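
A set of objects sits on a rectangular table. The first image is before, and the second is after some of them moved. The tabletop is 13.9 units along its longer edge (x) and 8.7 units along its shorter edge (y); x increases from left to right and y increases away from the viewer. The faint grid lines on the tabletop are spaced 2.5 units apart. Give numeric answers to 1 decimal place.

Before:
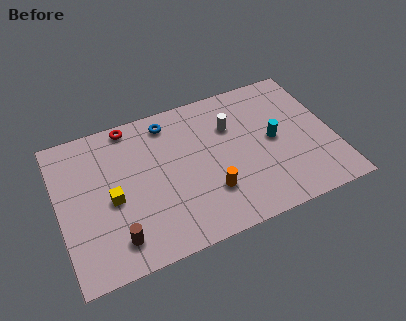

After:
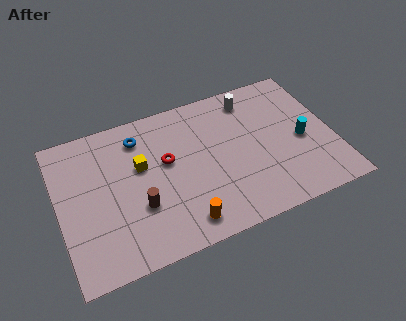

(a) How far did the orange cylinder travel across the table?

1.9

The orange cylinder was near (7.4, 2.5) before and (5.9, 1.3) after, so it travelled √(1.5² + 1.2²) ≈ 1.9 units.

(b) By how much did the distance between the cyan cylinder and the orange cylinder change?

+2.9

The distance was about 4.0 in the first image and 6.9 in the second, so they moved 2.9 units further apart.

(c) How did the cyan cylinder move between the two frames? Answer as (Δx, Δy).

(1.4, -0.5)

The cyan cylinder was at about (10.9, 4.4) and moved to about (12.3, 3.9).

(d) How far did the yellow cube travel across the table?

2.1

The yellow cube moved from about (2.6, 3.9) to (4.2, 5.3), a distance of √(1.6² + 1.4²) ≈ 2.1.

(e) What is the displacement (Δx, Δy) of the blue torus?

(-1.5, -0.4)

From the two frames, the blue torus sits at roughly (5.8, 7.4) before and (4.3, 7.0) after.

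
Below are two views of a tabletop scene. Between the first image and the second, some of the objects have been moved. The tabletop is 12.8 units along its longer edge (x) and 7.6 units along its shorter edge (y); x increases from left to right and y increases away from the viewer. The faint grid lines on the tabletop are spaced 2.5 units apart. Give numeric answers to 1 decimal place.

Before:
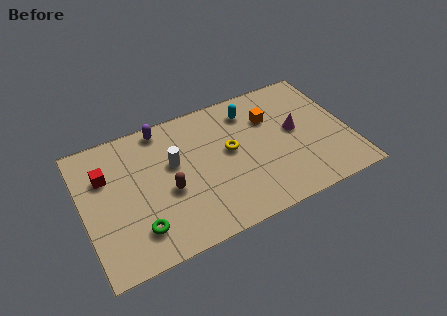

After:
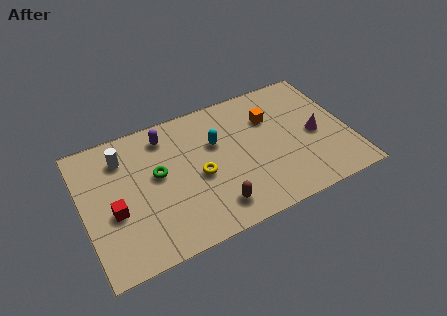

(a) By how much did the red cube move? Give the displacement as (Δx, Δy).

(0.2, -2.1)

From the two frames, the red cube sits at roughly (1.2, 5.2) before and (1.4, 3.1) after.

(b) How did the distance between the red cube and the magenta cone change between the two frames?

+0.6

The distance was about 9.2 in the first image and 9.8 in the second, so they moved 0.6 units further apart.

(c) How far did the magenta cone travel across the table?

1.1

The magenta cone moved from about (10.3, 4.1) to (11.2, 3.5), a distance of √(0.9² + 0.6²) ≈ 1.1.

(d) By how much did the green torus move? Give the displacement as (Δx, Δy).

(1.2, 2.6)

From the two frames, the green torus sits at roughly (2.4, 1.7) before and (3.6, 4.3) after.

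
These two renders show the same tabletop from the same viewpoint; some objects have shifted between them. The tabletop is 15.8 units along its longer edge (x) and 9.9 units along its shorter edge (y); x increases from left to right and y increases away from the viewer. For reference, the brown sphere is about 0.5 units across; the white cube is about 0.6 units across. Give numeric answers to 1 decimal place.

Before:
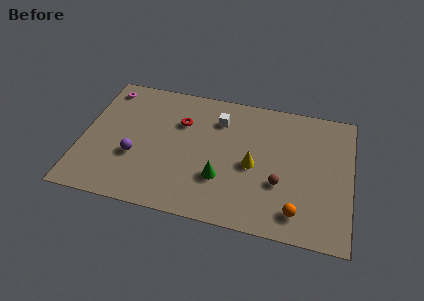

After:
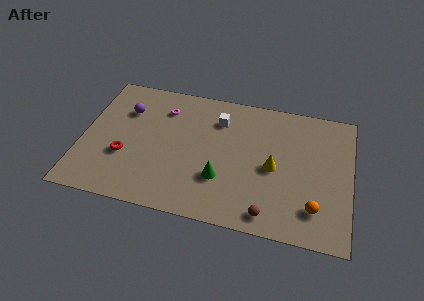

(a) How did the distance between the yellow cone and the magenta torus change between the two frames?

-2.5

The distance was about 9.8 in the first image and 7.3 in the second, so they moved 2.5 units closer together.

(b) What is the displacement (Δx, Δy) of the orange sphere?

(1.0, 0.5)

From the two frames, the orange sphere sits at roughly (12.8, 1.7) before and (13.8, 2.2) after.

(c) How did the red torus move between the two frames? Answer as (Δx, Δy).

(-3.1, -3.3)

From the two frames, the red torus sits at roughly (5.7, 6.8) before and (2.6, 3.5) after.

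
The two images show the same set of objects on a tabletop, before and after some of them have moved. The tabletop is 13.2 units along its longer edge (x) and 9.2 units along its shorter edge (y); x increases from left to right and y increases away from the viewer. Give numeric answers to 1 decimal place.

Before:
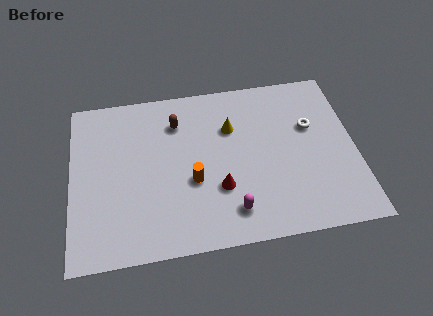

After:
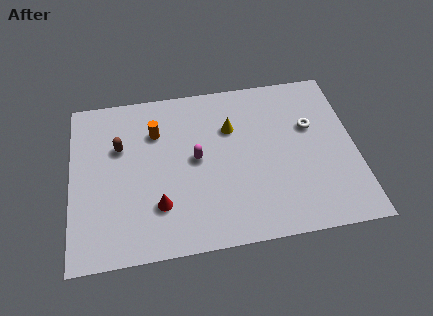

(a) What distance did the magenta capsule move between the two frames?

3.4

The magenta capsule was near (7.3, 1.7) before and (5.8, 4.8) after, so it travelled √(1.5² + 3.1²) ≈ 3.4 units.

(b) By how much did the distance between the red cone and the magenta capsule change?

+1.5

Before: roughly 1.4 units apart; after: 2.9. That's 1.5 units further apart.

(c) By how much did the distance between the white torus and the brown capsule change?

+2.6

The distance was about 6.3 in the first image and 8.9 in the second, so they moved 2.6 units further apart.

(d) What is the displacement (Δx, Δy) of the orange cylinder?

(-1.6, 3.0)

The orange cylinder started near (5.6, 3.6) and ended near (4.0, 6.6).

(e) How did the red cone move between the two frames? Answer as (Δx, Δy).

(-2.8, -0.5)

The red cone started near (6.8, 3.0) and ended near (4.0, 2.5).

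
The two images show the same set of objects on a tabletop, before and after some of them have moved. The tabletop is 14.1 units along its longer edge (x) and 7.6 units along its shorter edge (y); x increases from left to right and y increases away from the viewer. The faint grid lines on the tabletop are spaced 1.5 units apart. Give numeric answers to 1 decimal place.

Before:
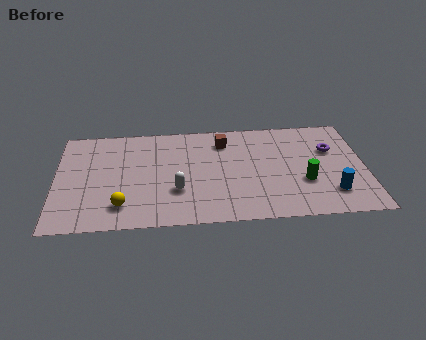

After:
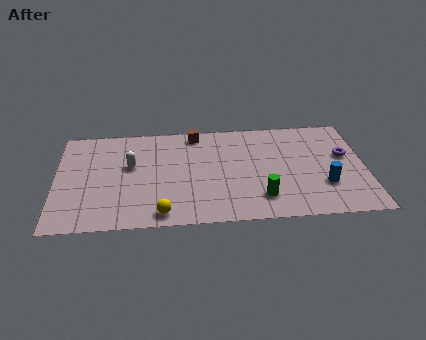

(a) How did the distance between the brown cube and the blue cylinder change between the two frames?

+0.8

They were about 6.4 units apart before and 7.2 after — 0.8 units further apart.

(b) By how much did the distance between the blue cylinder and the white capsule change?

+2.0

Before: roughly 7.0 units apart; after: 9.0. That's 2.0 units further apart.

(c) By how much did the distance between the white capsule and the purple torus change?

+2.3

Before: roughly 7.5 units apart; after: 9.8. That's 2.3 units further apart.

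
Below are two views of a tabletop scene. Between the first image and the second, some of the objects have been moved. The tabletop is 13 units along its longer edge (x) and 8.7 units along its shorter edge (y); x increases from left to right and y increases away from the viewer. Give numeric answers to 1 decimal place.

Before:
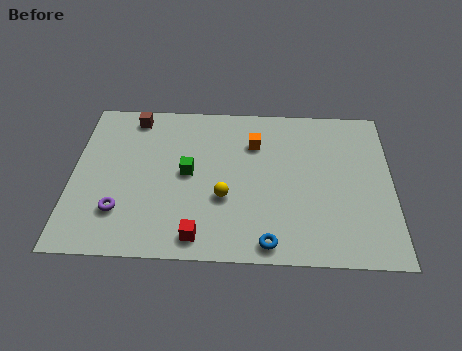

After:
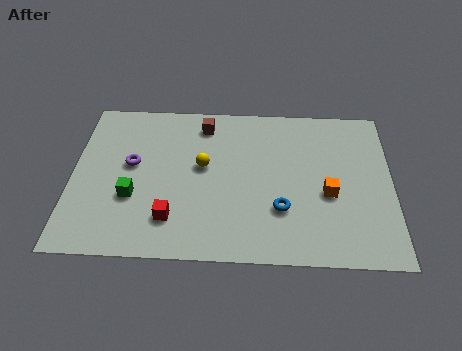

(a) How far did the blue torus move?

1.9

The blue torus moved from about (8.0, 0.9) to (8.5, 2.7), a distance of √(0.5² + 1.8²) ≈ 1.9.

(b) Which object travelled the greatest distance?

the orange cube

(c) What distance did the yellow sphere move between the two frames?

1.9

From (6.2, 3.2) to (5.3, 4.9), the yellow sphere covered √(0.9² + 1.7²) ≈ 1.9 units.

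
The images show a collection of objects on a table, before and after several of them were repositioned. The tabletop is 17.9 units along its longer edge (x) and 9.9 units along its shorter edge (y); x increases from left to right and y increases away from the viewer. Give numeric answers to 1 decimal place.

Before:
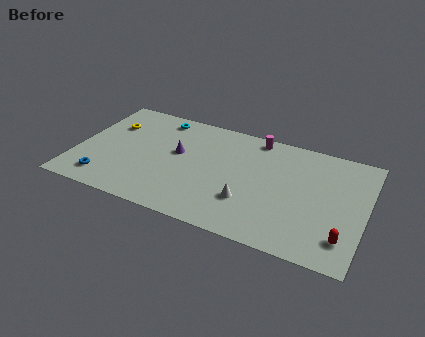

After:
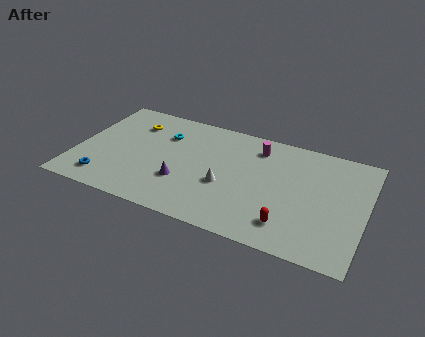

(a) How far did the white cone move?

1.7

The white cone was near (10.9, 3.0) before and (9.4, 3.9) after, so it travelled √(1.5² + 0.9²) ≈ 1.7 units.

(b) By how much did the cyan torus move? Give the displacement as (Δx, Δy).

(0.5, -1.5)

The cyan torus was at about (4.7, 8.6) and moved to about (5.2, 7.1).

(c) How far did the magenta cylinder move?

0.9

The magenta cylinder moved from about (10.8, 8.9) to (11.0, 8.0), a distance of √(0.2² + 0.9²) ≈ 0.9.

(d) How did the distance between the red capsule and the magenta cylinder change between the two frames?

-2.6

They were about 9.1 units apart before and 6.5 after — 2.6 units closer together.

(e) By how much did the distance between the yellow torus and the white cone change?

-2.7

The distance was about 9.9 in the first image and 7.2 in the second, so they moved 2.7 units closer together.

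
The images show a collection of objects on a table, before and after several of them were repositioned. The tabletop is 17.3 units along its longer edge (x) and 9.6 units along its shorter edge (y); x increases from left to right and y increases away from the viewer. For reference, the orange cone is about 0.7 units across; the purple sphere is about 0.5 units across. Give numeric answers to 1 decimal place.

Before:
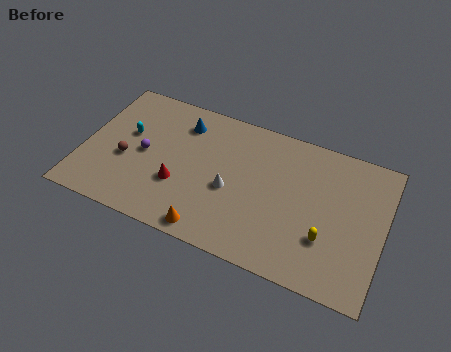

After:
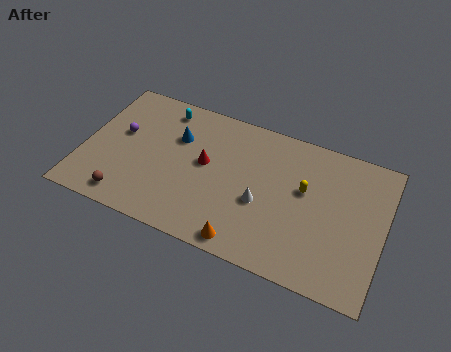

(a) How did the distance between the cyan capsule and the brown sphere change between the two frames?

+5.2

The distance was about 1.8 in the first image and 7.0 in the second, so they moved 5.2 units further apart.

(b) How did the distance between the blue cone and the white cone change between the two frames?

+1.1

They were about 4.7 units apart before and 5.8 after — 1.1 units further apart.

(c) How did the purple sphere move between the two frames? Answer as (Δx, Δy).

(-1.5, 0.9)

The purple sphere started near (3.5, 4.7) and ended near (2.0, 5.6).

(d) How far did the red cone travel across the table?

2.4

The red cone was near (5.7, 3.3) before and (7.0, 5.3) after, so it travelled √(1.3² + 2.0²) ≈ 2.4 units.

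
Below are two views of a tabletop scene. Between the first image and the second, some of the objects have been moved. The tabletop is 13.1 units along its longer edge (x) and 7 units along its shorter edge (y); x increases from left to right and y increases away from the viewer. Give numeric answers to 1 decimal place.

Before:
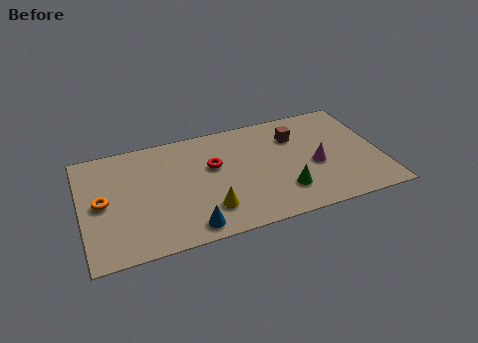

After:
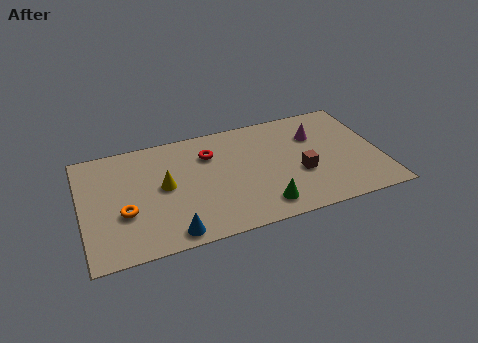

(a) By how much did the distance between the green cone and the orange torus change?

-1.9

They were about 8.0 units apart before and 6.1 after — 1.9 units closer together.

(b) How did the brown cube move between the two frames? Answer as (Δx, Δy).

(0.0, -2.4)

From the two frames, the brown cube sits at roughly (9.5, 5.1) before and (9.5, 2.7) after.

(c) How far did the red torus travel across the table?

0.8

The red torus moved from about (5.8, 4.3) to (5.7, 5.1), a distance of √(0.1² + 0.8²) ≈ 0.8.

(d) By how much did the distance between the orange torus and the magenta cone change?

-0.4

The distance was about 9.3 in the first image and 8.9 in the second, so they moved 0.4 units closer together.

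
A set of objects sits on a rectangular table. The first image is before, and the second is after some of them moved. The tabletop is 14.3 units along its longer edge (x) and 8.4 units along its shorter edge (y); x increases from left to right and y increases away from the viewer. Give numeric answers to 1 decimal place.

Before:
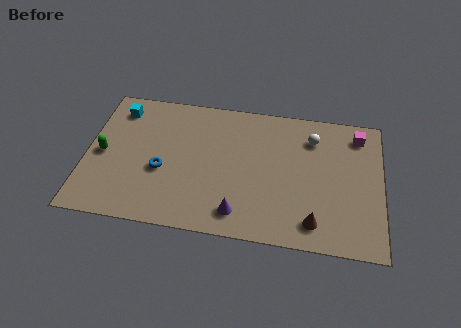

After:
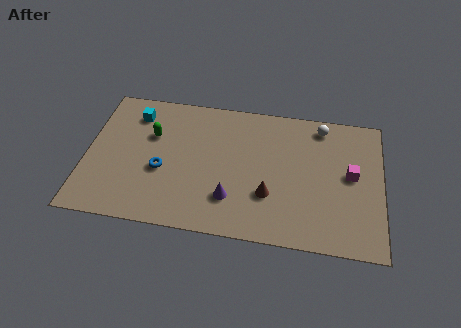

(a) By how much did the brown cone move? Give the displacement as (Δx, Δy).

(-2.2, 1.3)

The brown cone was at about (11.1, 1.4) and moved to about (8.9, 2.7).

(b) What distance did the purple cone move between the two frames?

0.9

The purple cone moved from about (7.5, 1.4) to (7.1, 2.2), a distance of √(0.4² + 0.8²) ≈ 0.9.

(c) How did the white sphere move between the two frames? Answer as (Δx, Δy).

(0.4, 0.8)

The white sphere was at about (10.9, 6.5) and moved to about (11.3, 7.3).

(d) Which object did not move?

the blue torus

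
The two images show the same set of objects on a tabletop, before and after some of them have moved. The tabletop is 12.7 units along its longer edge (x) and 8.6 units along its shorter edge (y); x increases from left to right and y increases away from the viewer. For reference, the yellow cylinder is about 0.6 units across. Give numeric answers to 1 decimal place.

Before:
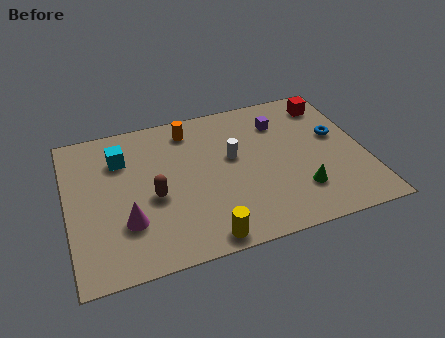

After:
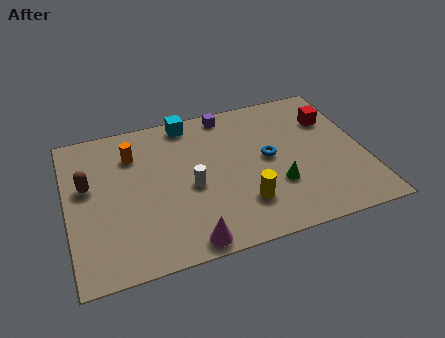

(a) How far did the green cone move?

1.1

From (9.7, 2.2) to (8.8, 2.8), the green cone covered √(0.9² + 0.6²) ≈ 1.1 units.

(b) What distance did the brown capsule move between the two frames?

3.0

From (3.6, 3.7) to (0.9, 5.1), the brown capsule covered √(2.7² + 1.4²) ≈ 3.0 units.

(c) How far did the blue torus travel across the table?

3.0

The blue torus moved from about (11.6, 5.0) to (8.6, 4.5), a distance of √(3.0² + 0.5²) ≈ 3.0.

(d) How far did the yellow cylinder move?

2.3

The yellow cylinder was near (5.5, 0.8) before and (7.3, 2.2) after, so it travelled √(1.8² + 1.4²) ≈ 2.3 units.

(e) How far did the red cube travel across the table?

1.0

The red cube was near (11.5, 7.1) before and (11.5, 6.1) after, so it travelled √(0.0² + 1.0²) ≈ 1.0 units.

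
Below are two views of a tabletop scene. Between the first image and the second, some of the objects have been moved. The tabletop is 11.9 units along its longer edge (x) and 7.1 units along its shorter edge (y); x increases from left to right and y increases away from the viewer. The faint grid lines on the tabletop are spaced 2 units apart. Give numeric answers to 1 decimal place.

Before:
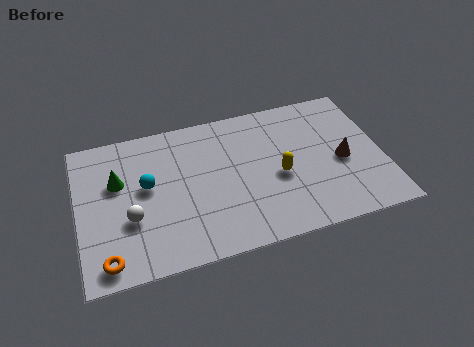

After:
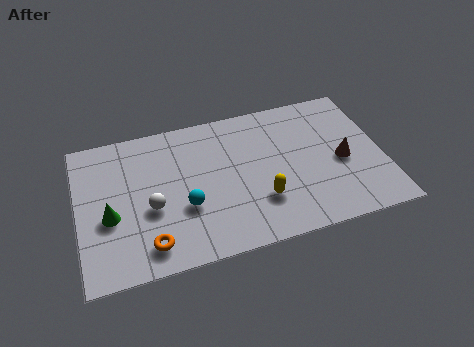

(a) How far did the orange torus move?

1.6

The orange torus moved from about (1.0, 0.9) to (2.6, 1.2), a distance of √(1.6² + 0.3²) ≈ 1.6.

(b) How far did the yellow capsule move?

1.3

The yellow capsule moved from about (7.8, 3.1) to (7.0, 2.1), a distance of √(0.8² + 1.0²) ≈ 1.3.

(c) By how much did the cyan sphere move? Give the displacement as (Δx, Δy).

(1.4, -1.4)

From the two frames, the cyan sphere sits at roughly (2.7, 4.0) before and (4.1, 2.6) after.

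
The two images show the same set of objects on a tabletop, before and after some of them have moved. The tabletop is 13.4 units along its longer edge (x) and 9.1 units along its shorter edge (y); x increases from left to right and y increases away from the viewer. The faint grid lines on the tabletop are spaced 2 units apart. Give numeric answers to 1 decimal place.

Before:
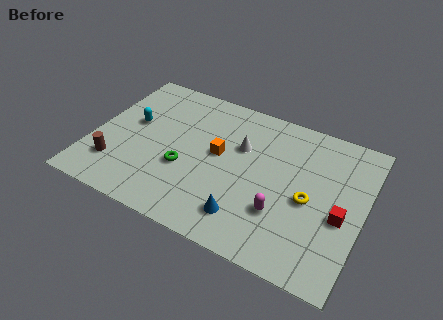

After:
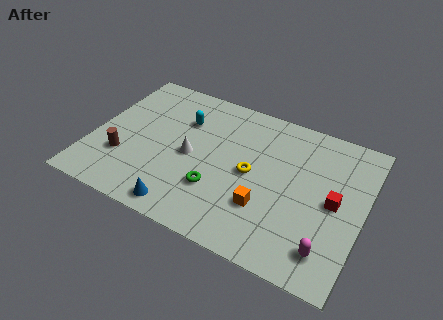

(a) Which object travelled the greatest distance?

the orange cube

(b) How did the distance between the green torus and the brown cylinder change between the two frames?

+1.2

They were about 3.5 units apart before and 4.7 after — 1.2 units further apart.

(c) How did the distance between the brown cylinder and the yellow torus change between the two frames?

-3.2

Before: roughly 9.6 units apart; after: 6.4. That's 3.2 units closer together.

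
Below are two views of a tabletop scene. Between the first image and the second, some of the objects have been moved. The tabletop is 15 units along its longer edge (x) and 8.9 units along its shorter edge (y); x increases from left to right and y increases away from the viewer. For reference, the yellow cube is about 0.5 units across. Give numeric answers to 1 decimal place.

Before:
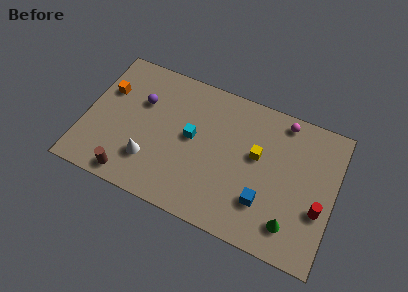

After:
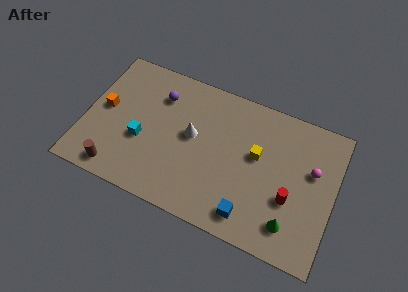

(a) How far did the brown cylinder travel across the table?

0.8

The brown cylinder was near (3.1, 1.0) before and (2.3, 1.1) after, so it travelled √(0.8² + 0.1²) ≈ 0.8 units.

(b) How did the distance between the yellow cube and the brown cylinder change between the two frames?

+0.7

They were about 8.3 units apart before and 9.0 after — 0.7 units further apart.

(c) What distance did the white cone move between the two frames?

3.4

The white cone was near (4.1, 2.4) before and (6.4, 4.9) after, so it travelled √(2.3² + 2.5²) ≈ 3.4 units.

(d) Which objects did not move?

the green cone and the yellow cube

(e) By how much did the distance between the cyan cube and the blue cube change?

+2.0

They were about 5.1 units apart before and 7.1 after — 2.0 units further apart.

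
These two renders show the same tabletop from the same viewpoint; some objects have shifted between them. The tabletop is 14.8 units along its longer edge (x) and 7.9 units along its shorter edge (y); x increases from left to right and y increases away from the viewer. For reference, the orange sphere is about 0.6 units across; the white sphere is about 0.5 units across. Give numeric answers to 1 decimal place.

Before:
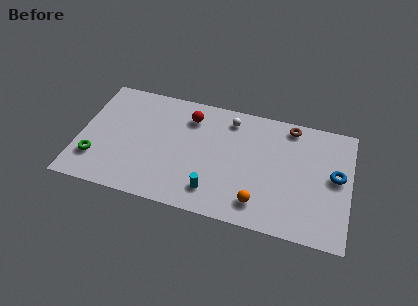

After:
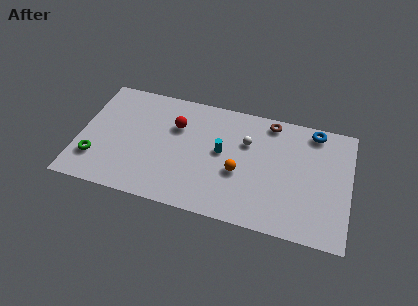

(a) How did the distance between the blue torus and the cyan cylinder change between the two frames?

-1.4

They were about 7.0 units apart before and 5.6 after — 1.4 units closer together.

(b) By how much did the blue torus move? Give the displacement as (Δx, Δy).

(-1.3, 2.7)

The blue torus was at about (14.0, 4.3) and moved to about (12.7, 7.0).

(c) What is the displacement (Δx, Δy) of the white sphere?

(1.0, -1.3)

From the two frames, the white sphere sits at roughly (8.1, 6.6) before and (9.1, 5.3) after.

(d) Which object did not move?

the green torus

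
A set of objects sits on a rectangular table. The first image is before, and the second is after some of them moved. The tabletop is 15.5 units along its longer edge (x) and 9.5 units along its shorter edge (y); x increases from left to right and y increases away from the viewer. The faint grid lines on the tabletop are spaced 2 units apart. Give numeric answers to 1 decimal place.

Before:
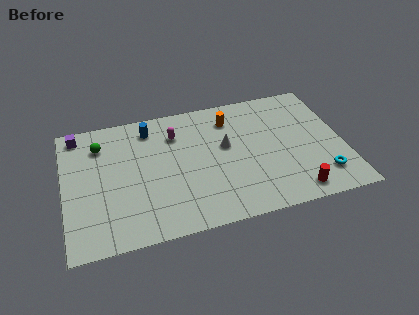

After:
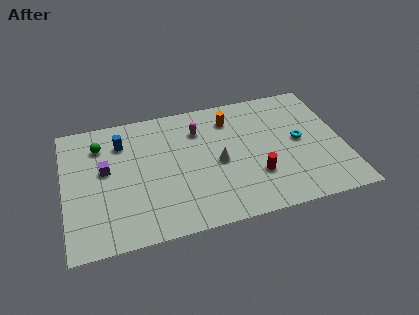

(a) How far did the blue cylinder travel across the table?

1.7

The blue cylinder was near (4.9, 7.9) before and (3.3, 7.2) after, so it travelled √(1.6² + 0.7²) ≈ 1.7 units.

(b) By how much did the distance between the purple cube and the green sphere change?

+0.3

Before: roughly 1.6 units apart; after: 1.9. That's 0.3 units further apart.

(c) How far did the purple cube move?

3.3

The purple cube was near (0.9, 8.4) before and (2.3, 5.4) after, so it travelled √(1.4² + 3.0²) ≈ 3.3 units.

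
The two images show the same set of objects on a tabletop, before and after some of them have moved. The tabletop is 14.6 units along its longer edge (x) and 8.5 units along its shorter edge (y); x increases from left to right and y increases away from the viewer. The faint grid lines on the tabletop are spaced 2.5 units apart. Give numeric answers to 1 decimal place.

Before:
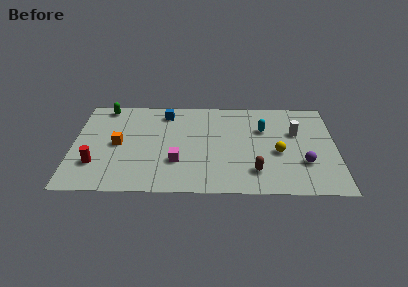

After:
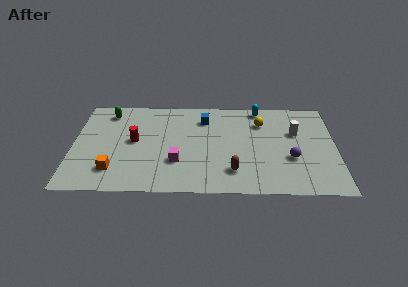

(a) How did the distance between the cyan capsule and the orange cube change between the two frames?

+1.7

The distance was about 8.2 in the first image and 9.9 in the second, so they moved 1.7 units further apart.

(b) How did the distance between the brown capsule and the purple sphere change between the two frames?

+0.6

The distance was about 2.8 in the first image and 3.4 in the second, so they moved 0.6 units further apart.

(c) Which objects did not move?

the magenta cube and the white cylinder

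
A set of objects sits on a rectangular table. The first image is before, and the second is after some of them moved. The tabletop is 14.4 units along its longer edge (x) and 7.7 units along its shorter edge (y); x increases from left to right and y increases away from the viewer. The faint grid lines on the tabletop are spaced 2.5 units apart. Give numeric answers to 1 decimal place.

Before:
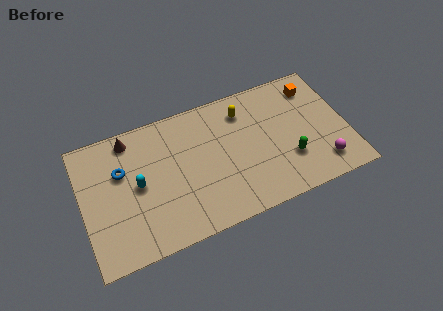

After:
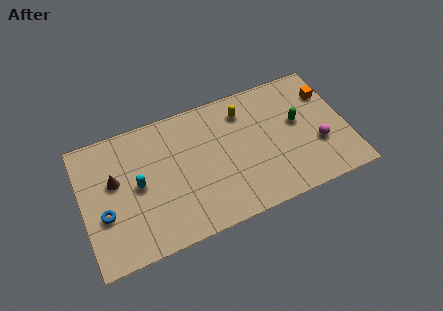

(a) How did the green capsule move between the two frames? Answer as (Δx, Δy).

(0.7, 2.0)

The green capsule started near (11.1, 2.4) and ended near (11.8, 4.4).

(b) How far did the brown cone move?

2.3

From (2.8, 6.7) to (1.8, 4.6), the brown cone covered √(1.0² + 2.1²) ≈ 2.3 units.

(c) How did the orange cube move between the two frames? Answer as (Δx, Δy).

(0.7, -0.6)

The orange cube started near (12.9, 6.2) and ended near (13.6, 5.6).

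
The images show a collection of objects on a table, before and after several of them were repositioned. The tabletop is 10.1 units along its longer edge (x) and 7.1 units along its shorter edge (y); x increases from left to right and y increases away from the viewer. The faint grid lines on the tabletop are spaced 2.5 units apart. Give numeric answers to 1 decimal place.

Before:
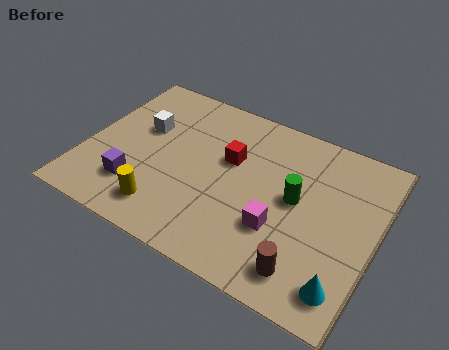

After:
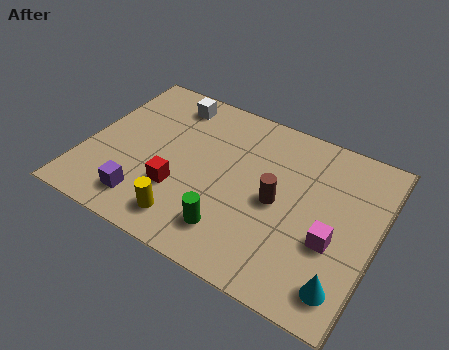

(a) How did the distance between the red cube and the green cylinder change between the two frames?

-0.3

Before: roughly 2.5 units apart; after: 2.2. That's 0.3 units closer together.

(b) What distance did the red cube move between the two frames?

2.6

The red cube moved from about (4.9, 4.4) to (3.4, 2.3), a distance of √(1.5² + 2.1²) ≈ 2.6.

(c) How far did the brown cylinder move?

2.6

The brown cylinder was near (8.0, 1.2) before and (6.7, 3.4) after, so it travelled √(1.3² + 2.2²) ≈ 2.6 units.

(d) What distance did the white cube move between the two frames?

1.7

From (1.8, 4.4) to (2.5, 6.0), the white cube covered √(0.7² + 1.6²) ≈ 1.7 units.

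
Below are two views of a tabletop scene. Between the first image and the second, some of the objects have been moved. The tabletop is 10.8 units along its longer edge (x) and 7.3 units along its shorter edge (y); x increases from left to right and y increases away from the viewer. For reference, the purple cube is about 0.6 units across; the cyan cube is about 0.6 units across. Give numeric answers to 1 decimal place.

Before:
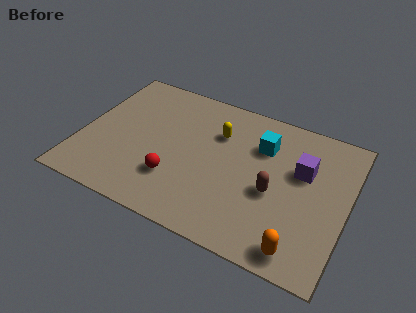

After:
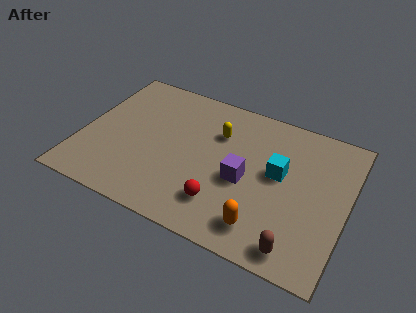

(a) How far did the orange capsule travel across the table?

1.6

From (9.2, 0.9) to (7.7, 1.3), the orange capsule covered √(1.5² + 0.4²) ≈ 1.6 units.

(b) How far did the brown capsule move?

2.5

The brown capsule was near (7.9, 3.1) before and (9.1, 0.9) after, so it travelled √(1.2² + 2.2²) ≈ 2.5 units.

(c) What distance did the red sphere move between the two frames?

2.0

The red sphere was near (4.0, 2.1) before and (6.0, 1.7) after, so it travelled √(2.0² + 0.4²) ≈ 2.0 units.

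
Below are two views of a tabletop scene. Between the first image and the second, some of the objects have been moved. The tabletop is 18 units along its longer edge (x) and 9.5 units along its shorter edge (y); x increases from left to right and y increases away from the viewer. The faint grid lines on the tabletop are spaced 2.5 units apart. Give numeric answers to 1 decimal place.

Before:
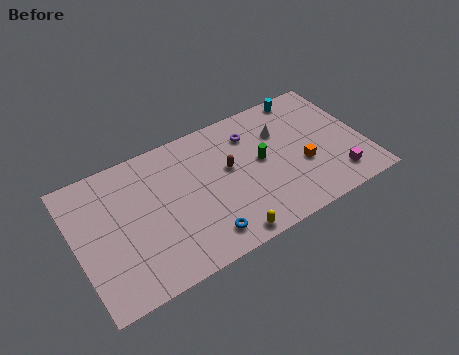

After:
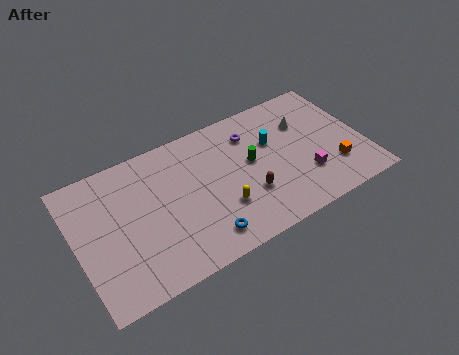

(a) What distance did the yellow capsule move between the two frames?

2.1

The yellow capsule moved from about (8.7, 0.9) to (8.8, 3.0), a distance of √(0.1² + 2.1²) ≈ 2.1.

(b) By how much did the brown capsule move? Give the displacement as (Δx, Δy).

(0.9, -2.4)

The brown capsule was at about (9.6, 5.5) and moved to about (10.5, 3.1).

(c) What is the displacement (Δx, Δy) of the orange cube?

(1.9, -1.0)

From the two frames, the orange cube sits at roughly (14.0, 3.6) before and (15.9, 2.6) after.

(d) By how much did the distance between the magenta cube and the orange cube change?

-0.8

They were about 2.6 units apart before and 1.8 after — 0.8 units closer together.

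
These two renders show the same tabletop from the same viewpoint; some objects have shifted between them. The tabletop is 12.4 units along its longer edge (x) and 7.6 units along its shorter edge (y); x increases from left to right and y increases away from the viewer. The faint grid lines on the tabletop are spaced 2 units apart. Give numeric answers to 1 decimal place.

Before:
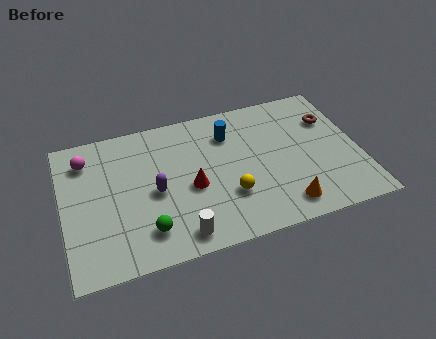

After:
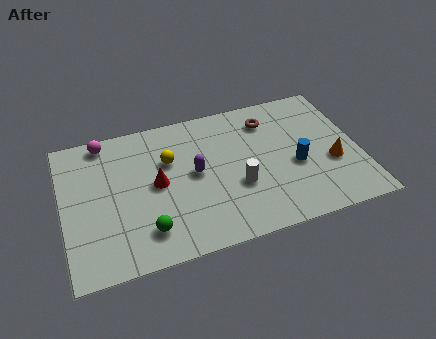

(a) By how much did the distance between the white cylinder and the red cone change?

+1.1

Before: roughly 2.4 units apart; after: 3.5. That's 1.1 units further apart.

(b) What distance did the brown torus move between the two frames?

2.7

From (11.4, 5.3) to (8.8, 6.0), the brown torus covered √(2.6² + 0.7²) ≈ 2.7 units.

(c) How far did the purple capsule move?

1.8

The purple capsule moved from about (3.8, 3.5) to (5.5, 4.0), a distance of √(1.7² + 0.5²) ≈ 1.8.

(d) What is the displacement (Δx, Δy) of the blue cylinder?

(2.6, -2.5)

From the two frames, the blue cylinder sits at roughly (7.1, 5.7) before and (9.7, 3.2) after.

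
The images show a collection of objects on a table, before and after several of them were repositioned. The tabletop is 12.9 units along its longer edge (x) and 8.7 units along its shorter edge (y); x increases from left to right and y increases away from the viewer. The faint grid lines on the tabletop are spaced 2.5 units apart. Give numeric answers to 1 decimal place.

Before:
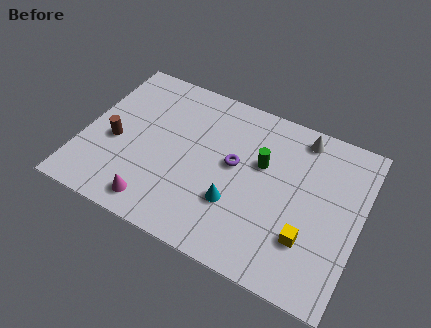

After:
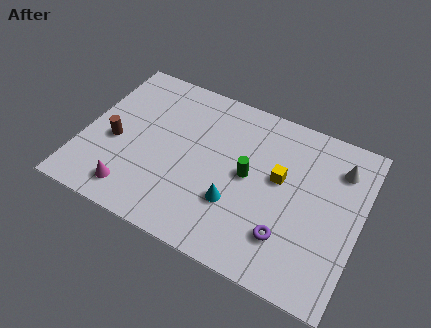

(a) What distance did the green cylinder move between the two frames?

1.0

From (8.2, 5.4) to (7.7, 4.5), the green cylinder covered √(0.5² + 0.9²) ≈ 1.0 units.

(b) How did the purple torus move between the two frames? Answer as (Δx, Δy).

(2.8, -2.6)

From the two frames, the purple torus sits at roughly (7.0, 4.8) before and (9.8, 2.2) after.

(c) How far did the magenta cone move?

1.1

The magenta cone moved from about (3.8, 1.2) to (2.7, 1.4), a distance of √(1.1² + 0.2²) ≈ 1.1.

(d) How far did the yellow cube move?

3.0

The yellow cube moved from about (10.7, 2.5) to (9.1, 5.0), a distance of √(1.6² + 2.5²) ≈ 3.0.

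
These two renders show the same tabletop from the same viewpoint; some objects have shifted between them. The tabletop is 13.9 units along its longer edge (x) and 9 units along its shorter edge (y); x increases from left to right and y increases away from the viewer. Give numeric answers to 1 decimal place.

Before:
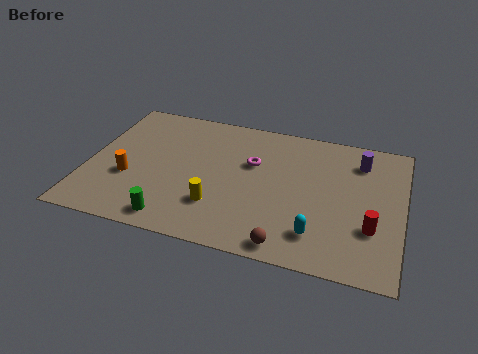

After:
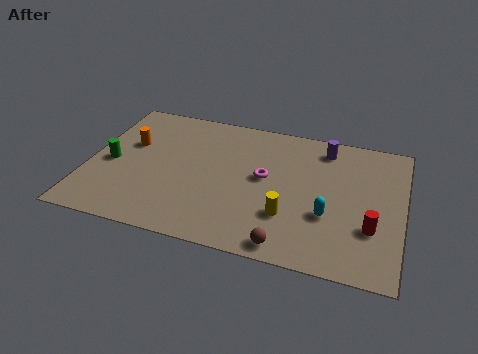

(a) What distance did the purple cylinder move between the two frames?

1.7

From (11.9, 7.1) to (10.3, 7.6), the purple cylinder covered √(1.6² + 0.5²) ≈ 1.7 units.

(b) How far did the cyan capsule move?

1.4

From (10.3, 1.9) to (10.7, 3.2), the cyan capsule covered √(0.4² + 1.3²) ≈ 1.4 units.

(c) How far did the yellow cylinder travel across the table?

3.1

From (5.9, 2.5) to (9.0, 2.7), the yellow cylinder covered √(3.1² + 0.2²) ≈ 3.1 units.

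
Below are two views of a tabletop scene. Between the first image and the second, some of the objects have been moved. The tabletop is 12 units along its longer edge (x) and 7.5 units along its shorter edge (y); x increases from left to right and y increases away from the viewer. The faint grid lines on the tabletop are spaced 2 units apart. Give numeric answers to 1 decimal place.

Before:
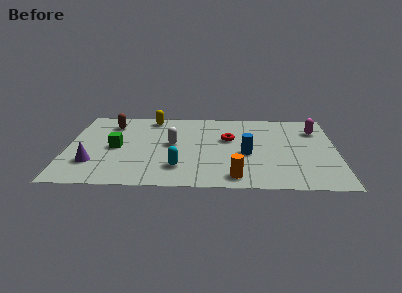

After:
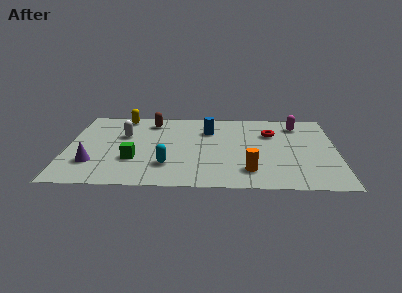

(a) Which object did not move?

the purple cone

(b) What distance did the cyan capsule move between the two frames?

0.5

From (5.0, 1.8) to (4.5, 2.0), the cyan capsule covered √(0.5² + 0.2²) ≈ 0.5 units.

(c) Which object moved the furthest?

the blue cylinder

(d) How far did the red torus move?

2.0

From (7.2, 4.6) to (9.1, 5.2), the red torus covered √(1.9² + 0.6²) ≈ 2.0 units.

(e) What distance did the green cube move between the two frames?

1.4

The green cube was near (2.2, 3.6) before and (3.0, 2.5) after, so it travelled √(0.8² + 1.1²) ≈ 1.4 units.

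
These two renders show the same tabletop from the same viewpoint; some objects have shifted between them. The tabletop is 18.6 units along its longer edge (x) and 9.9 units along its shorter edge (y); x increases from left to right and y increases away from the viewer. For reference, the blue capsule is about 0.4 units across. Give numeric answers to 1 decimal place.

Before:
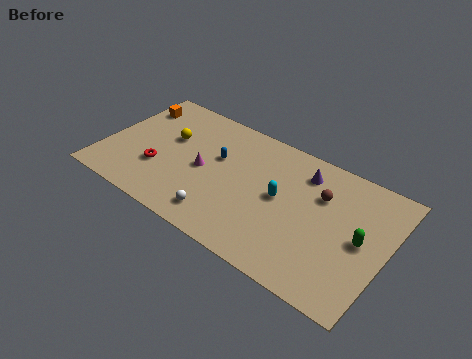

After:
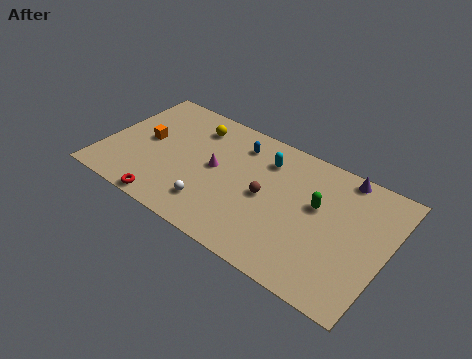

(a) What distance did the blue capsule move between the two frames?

2.1

The blue capsule was near (7.3, 6.1) before and (8.4, 7.9) after, so it travelled √(1.1² + 1.8²) ≈ 2.1 units.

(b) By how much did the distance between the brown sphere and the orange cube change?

-4.7

They were about 12.9 units apart before and 8.2 after — 4.7 units closer together.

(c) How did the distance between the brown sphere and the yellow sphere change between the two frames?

-3.9

The distance was about 10.1 in the first image and 6.2 in the second, so they moved 3.9 units closer together.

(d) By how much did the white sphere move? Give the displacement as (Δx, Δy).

(-0.7, 0.5)

From the two frames, the white sphere sits at roughly (8.3, 1.7) before and (7.6, 2.2) after.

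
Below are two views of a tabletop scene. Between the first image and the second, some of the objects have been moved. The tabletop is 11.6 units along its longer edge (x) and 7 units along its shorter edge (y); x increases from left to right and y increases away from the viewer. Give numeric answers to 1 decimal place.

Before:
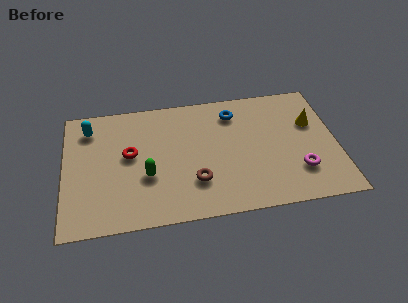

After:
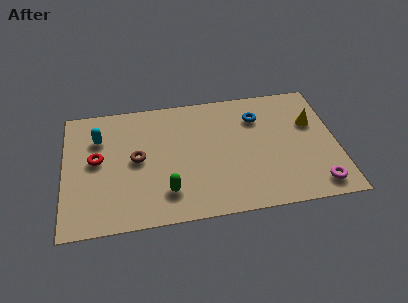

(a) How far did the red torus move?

1.4

From (2.8, 3.9) to (1.4, 3.8), the red torus covered √(1.4² + 0.1²) ≈ 1.4 units.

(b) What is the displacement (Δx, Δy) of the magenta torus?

(0.7, -0.9)

The magenta torus was at about (9.9, 1.9) and moved to about (10.6, 1.0).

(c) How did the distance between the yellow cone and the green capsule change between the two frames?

-0.4

They were about 7.3 units apart before and 6.9 after — 0.4 units closer together.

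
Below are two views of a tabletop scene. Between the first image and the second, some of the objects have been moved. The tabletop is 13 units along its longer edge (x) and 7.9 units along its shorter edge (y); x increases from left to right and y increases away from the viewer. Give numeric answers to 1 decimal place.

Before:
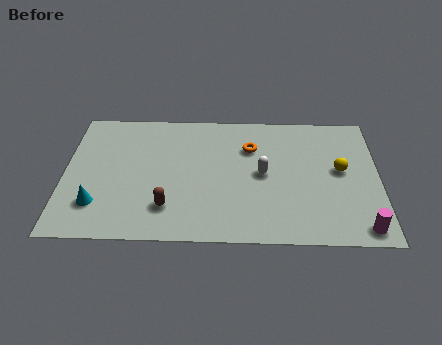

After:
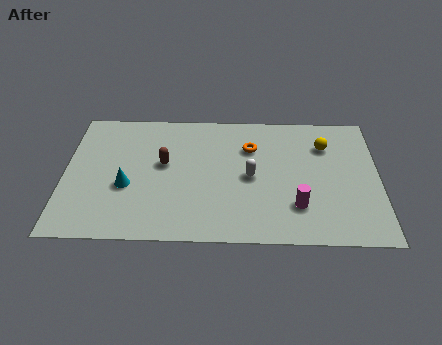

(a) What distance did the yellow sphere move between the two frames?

1.6

From (11.4, 4.3) to (10.8, 5.8), the yellow sphere covered √(0.6² + 1.5²) ≈ 1.6 units.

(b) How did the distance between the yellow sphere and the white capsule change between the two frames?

+0.5

Before: roughly 3.2 units apart; after: 3.7. That's 0.5 units further apart.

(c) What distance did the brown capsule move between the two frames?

2.6

The brown capsule was near (4.3, 1.9) before and (4.1, 4.5) after, so it travelled √(0.2² + 2.6²) ≈ 2.6 units.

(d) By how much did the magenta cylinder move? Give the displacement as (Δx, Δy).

(-2.6, 1.2)

The magenta cylinder started near (12.2, 0.9) and ended near (9.6, 2.1).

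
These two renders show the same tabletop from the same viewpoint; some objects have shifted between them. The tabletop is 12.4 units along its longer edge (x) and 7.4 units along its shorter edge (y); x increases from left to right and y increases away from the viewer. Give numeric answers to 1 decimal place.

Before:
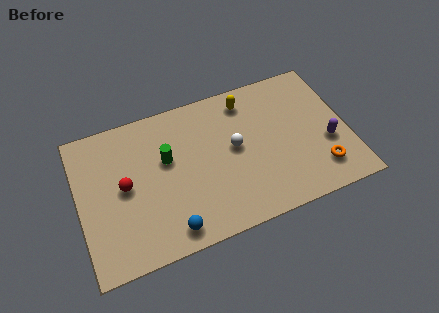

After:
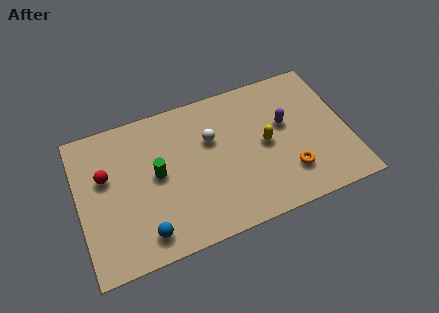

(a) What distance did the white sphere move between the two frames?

1.3

The white sphere was near (7.2, 4.0) before and (6.2, 4.8) after, so it travelled √(1.0² + 0.8²) ≈ 1.3 units.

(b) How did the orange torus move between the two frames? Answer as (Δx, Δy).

(-1.4, 0.3)

The orange torus was at about (10.9, 1.6) and moved to about (9.5, 1.9).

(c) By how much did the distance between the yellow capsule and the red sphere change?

+1.0

The distance was about 6.4 in the first image and 7.4 in the second, so they moved 1.0 units further apart.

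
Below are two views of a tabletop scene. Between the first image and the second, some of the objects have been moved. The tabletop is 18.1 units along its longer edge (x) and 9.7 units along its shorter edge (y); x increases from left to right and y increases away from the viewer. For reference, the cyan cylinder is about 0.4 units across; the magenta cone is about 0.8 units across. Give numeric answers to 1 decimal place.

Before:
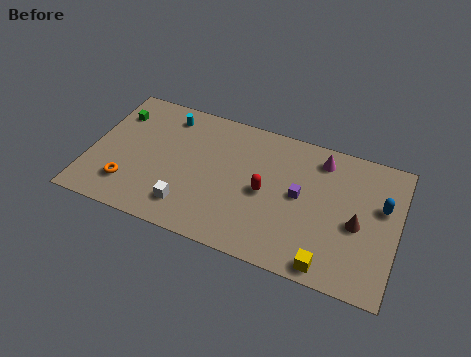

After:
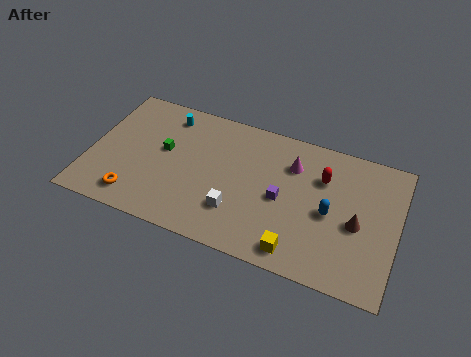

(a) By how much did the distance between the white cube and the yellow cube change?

-4.4

They were about 8.4 units apart before and 4.0 after — 4.4 units closer together.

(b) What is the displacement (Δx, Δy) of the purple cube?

(-1.0, -0.6)

The purple cube started near (12.4, 5.1) and ended near (11.4, 4.5).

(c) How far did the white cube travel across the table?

2.9

From (6.1, 2.0) to (8.9, 2.7), the white cube covered √(2.8² + 0.7²) ≈ 2.9 units.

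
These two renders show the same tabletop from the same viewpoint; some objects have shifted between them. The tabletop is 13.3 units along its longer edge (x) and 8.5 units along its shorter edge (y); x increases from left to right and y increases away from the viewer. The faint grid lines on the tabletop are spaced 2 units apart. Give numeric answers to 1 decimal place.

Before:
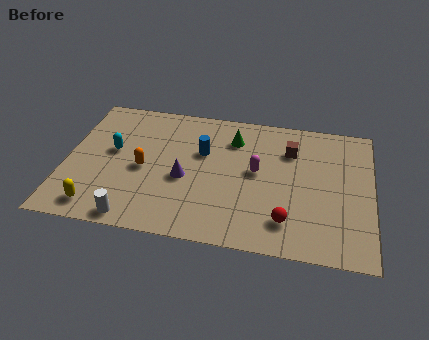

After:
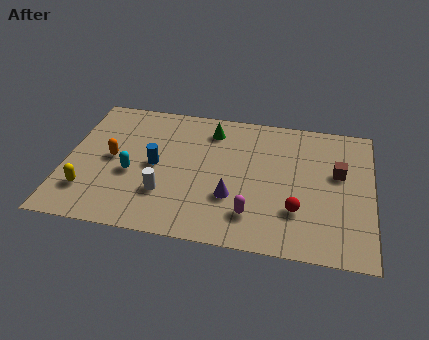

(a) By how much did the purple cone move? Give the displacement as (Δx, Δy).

(2.1, -0.8)

The purple cone was at about (5.2, 3.6) and moved to about (7.3, 2.8).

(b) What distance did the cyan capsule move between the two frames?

1.6

From (2.0, 4.8) to (2.9, 3.5), the cyan capsule covered √(0.9² + 1.3²) ≈ 1.6 units.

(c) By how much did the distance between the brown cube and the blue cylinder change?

+4.1

The distance was about 3.9 in the first image and 8.0 in the second, so they moved 4.1 units further apart.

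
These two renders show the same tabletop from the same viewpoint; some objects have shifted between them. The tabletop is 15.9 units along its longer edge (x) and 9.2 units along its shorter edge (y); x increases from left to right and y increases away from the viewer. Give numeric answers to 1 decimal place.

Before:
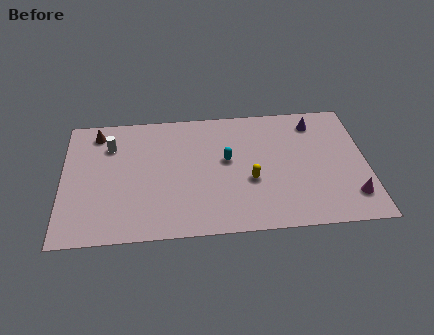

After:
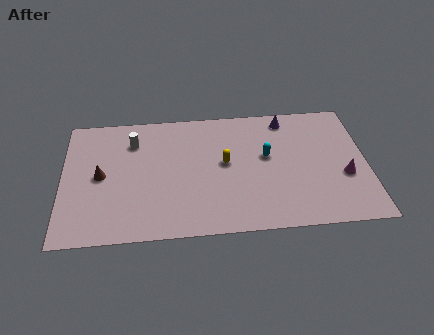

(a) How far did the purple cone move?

1.6

The purple cone was near (13.3, 7.6) before and (11.8, 8.0) after, so it travelled √(1.5² + 0.4²) ≈ 1.6 units.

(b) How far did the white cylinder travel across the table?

1.2

The white cylinder was near (2.5, 6.8) before and (3.7, 7.0) after, so it travelled √(1.2² + 0.2²) ≈ 1.2 units.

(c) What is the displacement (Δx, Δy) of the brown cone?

(0.2, -3.2)

From the two frames, the brown cone sits at roughly (1.8, 7.8) before and (2.0, 4.6) after.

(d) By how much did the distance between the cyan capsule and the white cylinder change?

+0.9

The distance was about 6.3 in the first image and 7.2 in the second, so they moved 0.9 units further apart.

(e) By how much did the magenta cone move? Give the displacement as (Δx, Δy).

(-0.3, 1.5)

From the two frames, the magenta cone sits at roughly (15.0, 2.0) before and (14.7, 3.5) after.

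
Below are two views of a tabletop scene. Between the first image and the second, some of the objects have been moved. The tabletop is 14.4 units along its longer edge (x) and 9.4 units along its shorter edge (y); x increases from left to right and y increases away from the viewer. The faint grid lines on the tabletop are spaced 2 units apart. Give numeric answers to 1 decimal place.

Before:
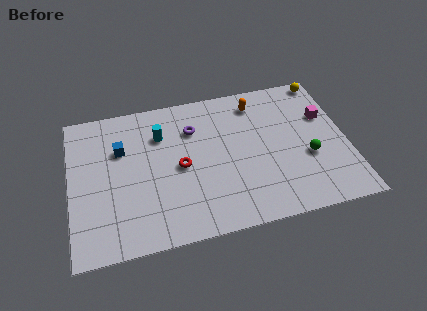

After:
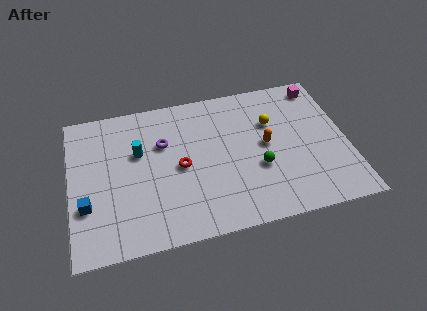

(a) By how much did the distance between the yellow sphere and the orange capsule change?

-2.3

They were about 3.8 units apart before and 1.5 after — 2.3 units closer together.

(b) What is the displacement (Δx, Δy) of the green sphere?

(-2.6, -0.1)

The green sphere was at about (12.3, 3.6) and moved to about (9.7, 3.5).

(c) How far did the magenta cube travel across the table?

2.1

The magenta cube moved from about (13.4, 6.1) to (13.3, 8.2), a distance of √(0.1² + 2.1²) ≈ 2.1.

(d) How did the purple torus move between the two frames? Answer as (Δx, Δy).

(-1.6, -0.6)

The purple torus was at about (6.5, 6.8) and moved to about (4.9, 6.2).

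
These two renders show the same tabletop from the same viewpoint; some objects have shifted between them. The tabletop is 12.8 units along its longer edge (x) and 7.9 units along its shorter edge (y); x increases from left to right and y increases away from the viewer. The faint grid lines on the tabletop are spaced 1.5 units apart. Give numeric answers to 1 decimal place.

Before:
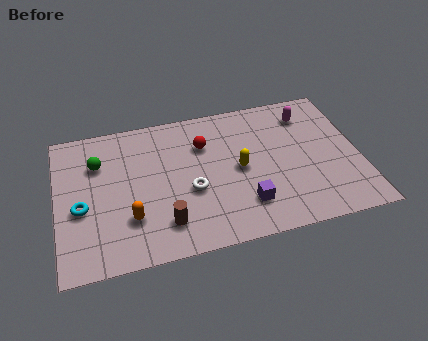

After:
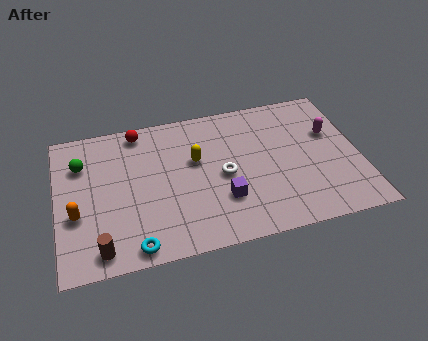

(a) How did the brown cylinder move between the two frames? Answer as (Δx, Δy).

(-2.7, -0.7)

From the two frames, the brown cylinder sits at roughly (4.4, 1.7) before and (1.7, 1.0) after.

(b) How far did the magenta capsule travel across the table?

1.6

From (10.8, 6.3) to (11.7, 5.0), the magenta capsule covered √(0.9² + 1.3²) ≈ 1.6 units.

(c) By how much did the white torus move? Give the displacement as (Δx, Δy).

(1.4, 0.5)

The white torus started near (5.6, 3.2) and ended near (7.0, 3.7).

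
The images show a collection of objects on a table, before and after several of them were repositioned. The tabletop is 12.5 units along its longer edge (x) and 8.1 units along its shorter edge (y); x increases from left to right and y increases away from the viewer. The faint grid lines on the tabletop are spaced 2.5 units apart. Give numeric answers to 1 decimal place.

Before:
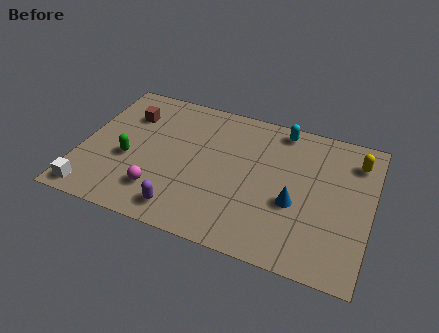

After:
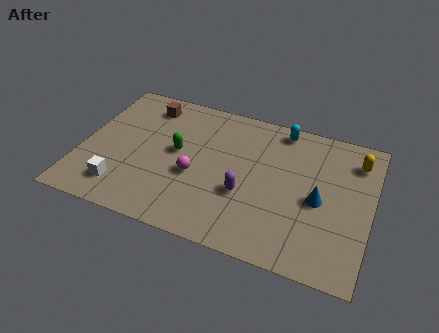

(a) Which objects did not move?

the cyan capsule and the yellow capsule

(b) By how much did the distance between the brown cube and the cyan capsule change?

-0.8

The distance was about 6.7 in the first image and 5.9 in the second, so they moved 0.8 units closer together.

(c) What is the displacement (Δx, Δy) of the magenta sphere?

(1.4, 1.4)

From the two frames, the magenta sphere sits at roughly (3.6, 1.9) before and (5.0, 3.3) after.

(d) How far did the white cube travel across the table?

1.4

The white cube was near (0.8, 0.9) before and (2.0, 1.6) after, so it travelled √(1.2² + 0.7²) ≈ 1.4 units.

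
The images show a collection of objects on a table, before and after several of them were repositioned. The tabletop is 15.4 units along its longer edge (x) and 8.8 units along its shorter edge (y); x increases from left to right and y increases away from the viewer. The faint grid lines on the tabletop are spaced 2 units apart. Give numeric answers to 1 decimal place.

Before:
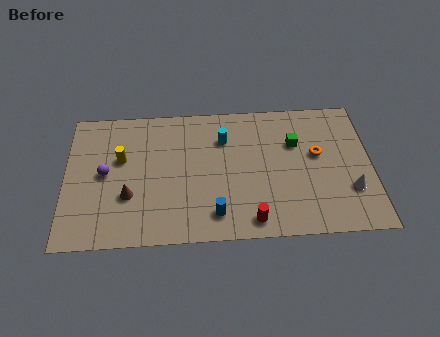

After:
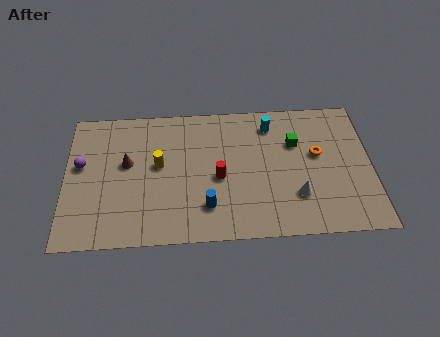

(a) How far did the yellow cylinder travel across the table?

2.0

The yellow cylinder was near (2.8, 5.4) before and (4.7, 4.9) after, so it travelled √(1.9² + 0.5²) ≈ 2.0 units.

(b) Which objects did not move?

the green cube and the orange torus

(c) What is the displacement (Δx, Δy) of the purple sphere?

(-1.2, 0.6)

The purple sphere started near (2.0, 4.5) and ended near (0.8, 5.1).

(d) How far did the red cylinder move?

3.2

From (9.3, 1.1) to (7.7, 3.9), the red cylinder covered √(1.6² + 2.8²) ≈ 3.2 units.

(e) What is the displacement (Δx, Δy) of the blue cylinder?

(-0.4, 0.5)

The blue cylinder was at about (7.5, 1.6) and moved to about (7.1, 2.1).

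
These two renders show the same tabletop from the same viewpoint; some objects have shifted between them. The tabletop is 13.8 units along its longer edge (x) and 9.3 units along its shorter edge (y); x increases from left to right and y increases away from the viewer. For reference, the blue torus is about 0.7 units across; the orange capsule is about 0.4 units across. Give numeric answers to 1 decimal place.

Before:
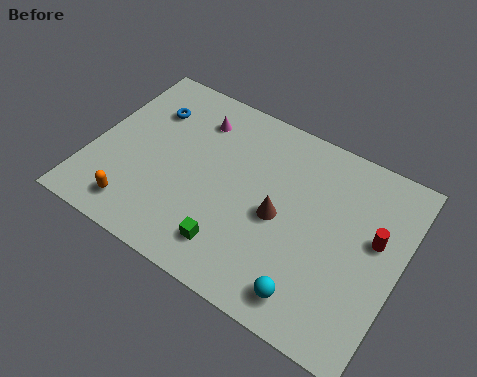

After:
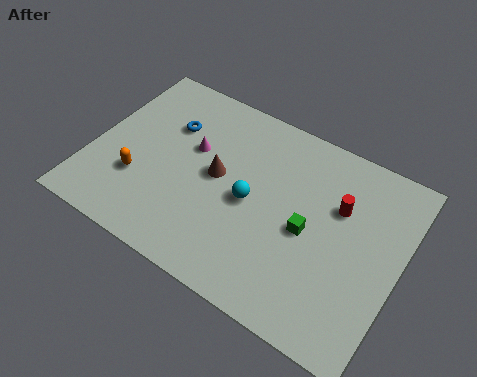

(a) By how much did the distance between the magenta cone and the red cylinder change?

-2.0

The distance was about 8.6 in the first image and 6.6 in the second, so they moved 2.0 units closer together.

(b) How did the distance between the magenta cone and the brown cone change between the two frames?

-3.7

Before: roughly 5.2 units apart; after: 1.5. That's 3.7 units closer together.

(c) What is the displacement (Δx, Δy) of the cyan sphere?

(-3.2, 3.0)

The cyan sphere started near (10.4, 1.4) and ended near (7.2, 4.4).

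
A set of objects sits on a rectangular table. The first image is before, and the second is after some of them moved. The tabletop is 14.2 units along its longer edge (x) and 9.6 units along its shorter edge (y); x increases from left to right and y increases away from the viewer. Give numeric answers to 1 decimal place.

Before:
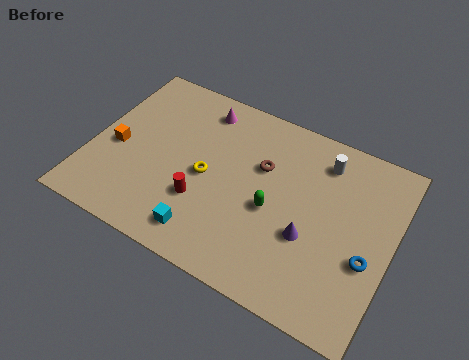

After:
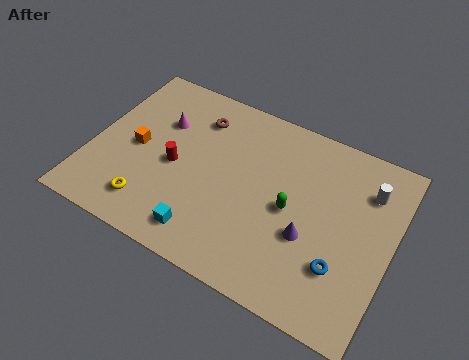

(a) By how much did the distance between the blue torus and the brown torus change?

+3.0

They were about 5.9 units apart before and 8.9 after — 3.0 units further apart.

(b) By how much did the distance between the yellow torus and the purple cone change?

+2.4

The distance was about 5.1 in the first image and 7.5 in the second, so they moved 2.4 units further apart.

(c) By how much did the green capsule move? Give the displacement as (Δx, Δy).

(0.8, 0.4)

The green capsule was at about (8.7, 4.2) and moved to about (9.5, 4.6).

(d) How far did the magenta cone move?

2.3

From (4.7, 8.1) to (3.0, 6.5), the magenta cone covered √(1.7² + 1.6²) ≈ 2.3 units.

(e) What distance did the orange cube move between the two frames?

1.0

From (1.2, 4.2) to (2.1, 4.6), the orange cube covered √(0.9² + 0.4²) ≈ 1.0 units.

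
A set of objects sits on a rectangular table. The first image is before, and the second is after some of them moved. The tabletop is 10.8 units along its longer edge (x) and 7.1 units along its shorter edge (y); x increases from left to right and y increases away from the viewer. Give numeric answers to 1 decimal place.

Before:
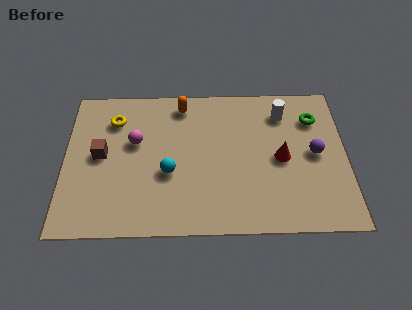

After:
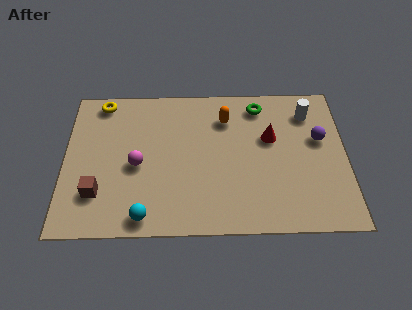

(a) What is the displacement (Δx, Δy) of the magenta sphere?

(0.1, -1.1)

The magenta sphere started near (2.7, 4.3) and ended near (2.8, 3.2).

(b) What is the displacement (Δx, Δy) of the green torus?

(-2.1, 0.7)

From the two frames, the green torus sits at roughly (9.6, 5.3) before and (7.5, 6.0) after.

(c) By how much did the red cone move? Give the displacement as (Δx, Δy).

(-0.4, 1.0)

The red cone was at about (8.3, 3.4) and moved to about (7.9, 4.4).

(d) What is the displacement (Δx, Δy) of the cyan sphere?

(-0.9, -2.0)

The cyan sphere started near (4.0, 2.8) and ended near (3.1, 0.8).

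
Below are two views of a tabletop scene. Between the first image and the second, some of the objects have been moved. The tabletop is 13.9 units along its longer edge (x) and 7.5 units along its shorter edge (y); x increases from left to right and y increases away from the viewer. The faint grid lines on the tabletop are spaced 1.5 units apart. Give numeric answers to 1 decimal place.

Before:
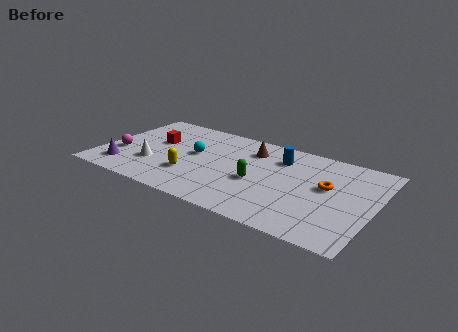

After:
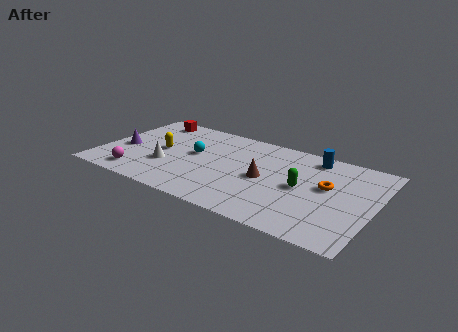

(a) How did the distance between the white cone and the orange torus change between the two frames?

-0.7

They were about 8.9 units apart before and 8.2 after — 0.7 units closer together.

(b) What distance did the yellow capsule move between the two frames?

2.3

From (4.8, 2.3) to (3.0, 3.8), the yellow capsule covered √(1.8² + 1.5²) ≈ 2.3 units.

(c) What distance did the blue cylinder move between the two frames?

1.8

The blue cylinder was near (8.9, 5.7) before and (10.5, 6.5) after, so it travelled √(1.6² + 0.8²) ≈ 1.8 units.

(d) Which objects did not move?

the cyan sphere and the orange torus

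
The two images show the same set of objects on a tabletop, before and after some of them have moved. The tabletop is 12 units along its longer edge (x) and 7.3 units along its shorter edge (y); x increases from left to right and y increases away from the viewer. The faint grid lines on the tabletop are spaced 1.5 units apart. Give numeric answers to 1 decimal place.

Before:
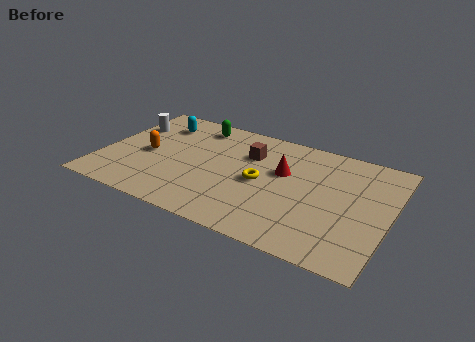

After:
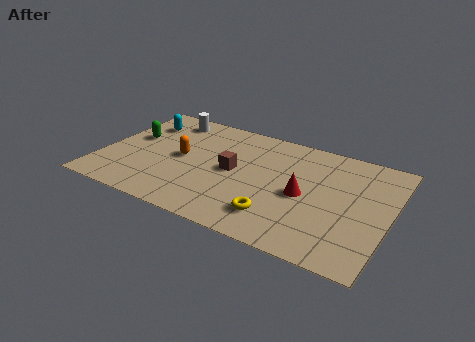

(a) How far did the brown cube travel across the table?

1.5

The brown cube was near (6.0, 5.1) before and (5.5, 3.7) after, so it travelled √(0.5² + 1.4²) ≈ 1.5 units.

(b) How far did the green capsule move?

3.1

The green capsule was near (3.6, 6.2) before and (1.1, 4.3) after, so it travelled √(2.5² + 1.9²) ≈ 3.1 units.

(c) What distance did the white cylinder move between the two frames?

1.9

From (0.8, 5.1) to (2.3, 6.2), the white cylinder covered √(1.5² + 1.1²) ≈ 1.9 units.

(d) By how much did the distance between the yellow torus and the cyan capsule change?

+2.2

The distance was about 5.2 in the first image and 7.4 in the second, so they moved 2.2 units further apart.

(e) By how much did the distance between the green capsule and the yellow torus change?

+2.9

Before: roughly 4.1 units apart; after: 7.0. That's 2.9 units further apart.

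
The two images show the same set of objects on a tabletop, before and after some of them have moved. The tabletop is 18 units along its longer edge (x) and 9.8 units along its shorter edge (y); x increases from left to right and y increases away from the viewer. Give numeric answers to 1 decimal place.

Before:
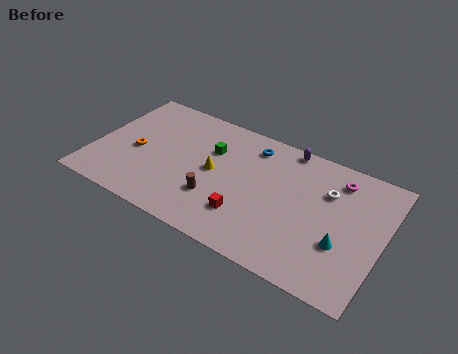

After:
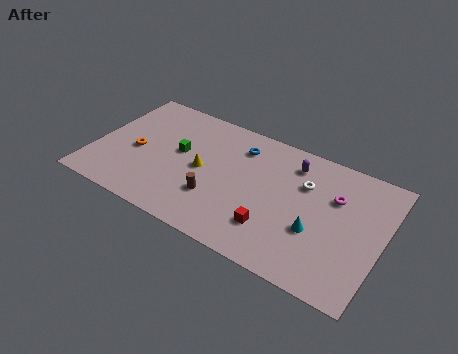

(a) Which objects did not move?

the orange torus and the brown cylinder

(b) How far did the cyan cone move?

1.6

The cyan cone was near (15.7, 3.4) before and (14.1, 3.6) after, so it travelled √(1.6² + 0.2²) ≈ 1.6 units.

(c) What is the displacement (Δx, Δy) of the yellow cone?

(-0.7, -0.2)

The yellow cone started near (7.5, 5.0) and ended near (6.8, 4.8).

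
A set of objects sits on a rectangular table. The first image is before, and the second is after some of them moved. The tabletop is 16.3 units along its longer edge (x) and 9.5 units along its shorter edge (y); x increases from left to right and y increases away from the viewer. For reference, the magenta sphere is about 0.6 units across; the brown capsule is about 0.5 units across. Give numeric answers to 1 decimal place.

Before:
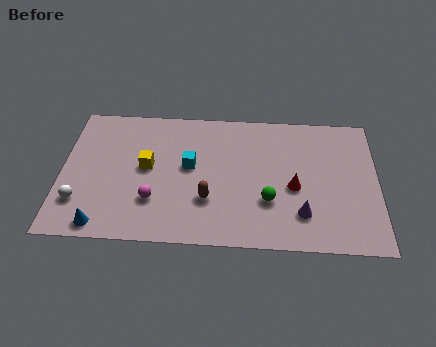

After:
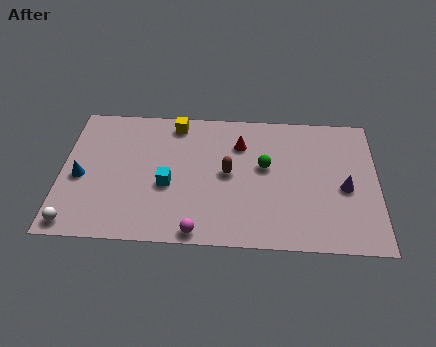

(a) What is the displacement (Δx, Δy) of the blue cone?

(-1.2, 3.2)

From the two frames, the blue cone sits at roughly (2.2, 1.0) before and (1.0, 4.2) after.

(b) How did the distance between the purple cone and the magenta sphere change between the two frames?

+0.6

They were about 7.6 units apart before and 8.2 after — 0.6 units further apart.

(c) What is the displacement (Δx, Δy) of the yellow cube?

(1.4, 3.2)

The yellow cube started near (4.4, 5.1) and ended near (5.8, 8.3).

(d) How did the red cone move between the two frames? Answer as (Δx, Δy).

(-2.8, 2.9)

From the two frames, the red cone sits at roughly (12.0, 4.1) before and (9.2, 7.0) after.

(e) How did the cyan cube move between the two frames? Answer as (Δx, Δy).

(-1.1, -1.4)

The cyan cube was at about (6.6, 5.3) and moved to about (5.5, 3.9).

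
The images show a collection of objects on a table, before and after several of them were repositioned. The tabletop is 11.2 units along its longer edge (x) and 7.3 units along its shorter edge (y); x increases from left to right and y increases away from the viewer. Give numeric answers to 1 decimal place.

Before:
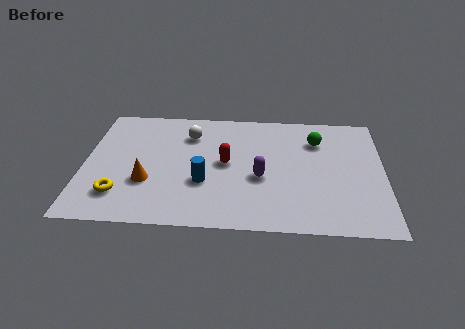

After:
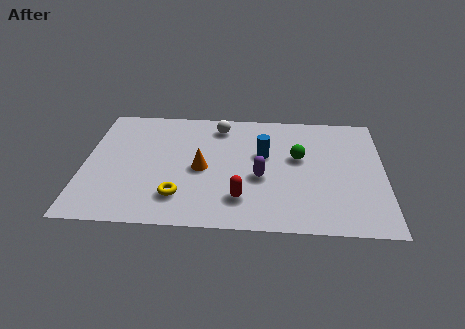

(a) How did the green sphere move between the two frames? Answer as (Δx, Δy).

(-0.7, -1.1)

The green sphere started near (8.7, 5.4) and ended near (8.0, 4.3).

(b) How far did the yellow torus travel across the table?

2.2

The yellow torus moved from about (1.4, 1.7) to (3.6, 1.7), a distance of √(2.2² + 0.0²) ≈ 2.2.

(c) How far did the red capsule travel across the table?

2.2

The red capsule was near (5.3, 3.8) before and (5.9, 1.7) after, so it travelled √(0.6² + 2.1²) ≈ 2.2 units.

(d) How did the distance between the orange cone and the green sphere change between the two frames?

-3.2

Before: roughly 6.9 units apart; after: 3.7. That's 3.2 units closer together.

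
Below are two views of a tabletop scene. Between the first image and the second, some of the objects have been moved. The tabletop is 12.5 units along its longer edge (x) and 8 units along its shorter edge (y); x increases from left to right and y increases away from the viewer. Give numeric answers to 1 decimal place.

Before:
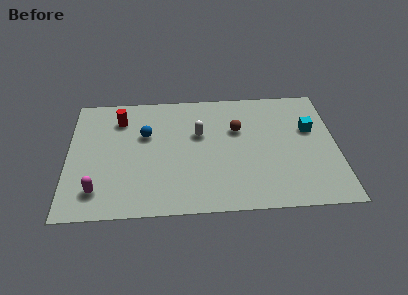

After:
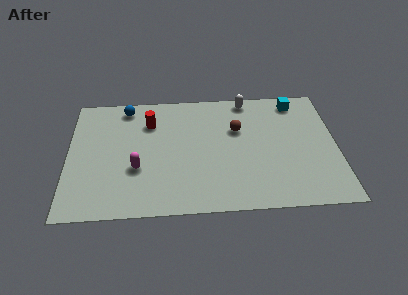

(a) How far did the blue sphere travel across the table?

2.1

From (3.6, 5.1) to (2.7, 7.0), the blue sphere covered √(0.9² + 1.9²) ≈ 2.1 units.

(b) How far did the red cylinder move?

1.4

The red cylinder moved from about (2.4, 6.2) to (3.8, 5.9), a distance of √(1.4² + 0.3²) ≈ 1.4.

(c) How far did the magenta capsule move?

2.2

The magenta capsule was near (1.4, 1.6) before and (3.2, 2.9) after, so it travelled √(1.8² + 1.3²) ≈ 2.2 units.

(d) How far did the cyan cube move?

2.0

The cyan cube was near (11.3, 5.0) before and (10.7, 6.9) after, so it travelled √(0.6² + 1.9²) ≈ 2.0 units.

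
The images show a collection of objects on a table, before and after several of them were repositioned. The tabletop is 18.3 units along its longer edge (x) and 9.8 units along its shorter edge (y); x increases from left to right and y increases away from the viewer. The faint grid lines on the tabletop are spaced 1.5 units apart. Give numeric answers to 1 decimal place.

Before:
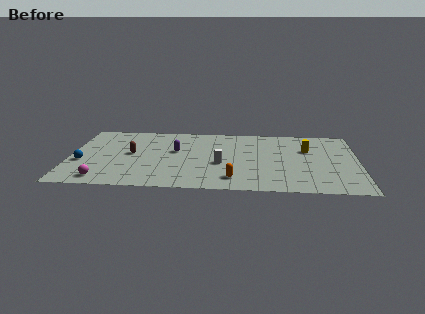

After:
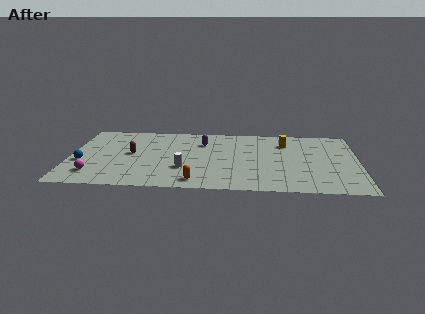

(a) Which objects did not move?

the blue sphere and the brown capsule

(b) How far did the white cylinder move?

2.5

The white cylinder moved from about (9.6, 4.0) to (7.3, 3.1), a distance of √(2.3² + 0.9²) ≈ 2.5.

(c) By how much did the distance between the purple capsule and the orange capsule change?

+0.5

Before: roughly 5.4 units apart; after: 5.9. That's 0.5 units further apart.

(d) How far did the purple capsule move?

2.2

The purple capsule moved from about (6.7, 5.8) to (8.4, 7.2), a distance of √(1.7² + 1.4²) ≈ 2.2.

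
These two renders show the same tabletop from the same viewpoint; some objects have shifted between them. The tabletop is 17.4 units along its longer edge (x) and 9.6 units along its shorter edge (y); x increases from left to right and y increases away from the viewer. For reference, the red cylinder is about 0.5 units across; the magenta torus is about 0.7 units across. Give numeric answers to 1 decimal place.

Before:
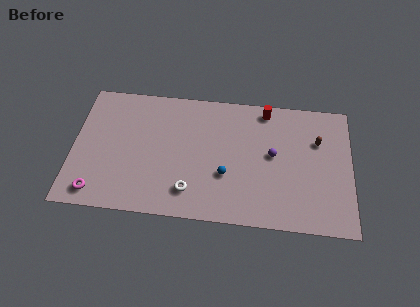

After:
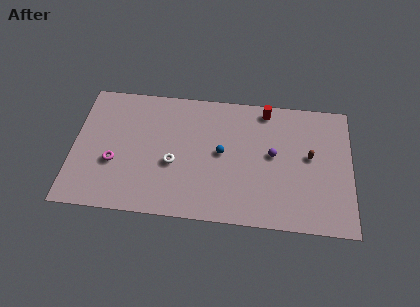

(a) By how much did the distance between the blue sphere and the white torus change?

+0.6

Before: roughly 2.6 units apart; after: 3.2. That's 0.6 units further apart.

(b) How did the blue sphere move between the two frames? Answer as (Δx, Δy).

(-0.3, 1.6)

The blue sphere was at about (9.6, 3.4) and moved to about (9.3, 5.0).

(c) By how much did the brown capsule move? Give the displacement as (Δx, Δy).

(-0.5, -1.2)

From the two frames, the brown capsule sits at roughly (15.3, 6.5) before and (14.8, 5.3) after.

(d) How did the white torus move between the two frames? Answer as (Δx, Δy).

(-1.1, 1.9)

The white torus was at about (7.4, 2.0) and moved to about (6.3, 3.9).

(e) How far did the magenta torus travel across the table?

2.5

The magenta torus moved from about (1.6, 1.3) to (2.6, 3.6), a distance of √(1.0² + 2.3²) ≈ 2.5.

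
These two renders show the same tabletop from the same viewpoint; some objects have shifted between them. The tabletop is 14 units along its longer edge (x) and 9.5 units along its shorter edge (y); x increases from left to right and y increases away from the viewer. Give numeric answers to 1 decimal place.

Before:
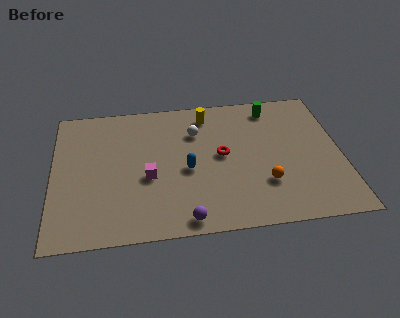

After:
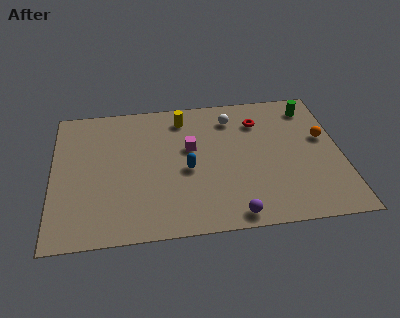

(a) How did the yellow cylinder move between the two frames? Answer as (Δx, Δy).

(-1.2, -0.1)

From the two frames, the yellow cylinder sits at roughly (7.6, 8.0) before and (6.4, 7.9) after.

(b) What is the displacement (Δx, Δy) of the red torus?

(1.9, 2.2)

From the two frames, the red torus sits at roughly (8.2, 5.0) before and (10.1, 7.2) after.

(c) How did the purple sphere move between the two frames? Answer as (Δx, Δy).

(2.3, 0.0)

The purple sphere was at about (6.3, 0.9) and moved to about (8.6, 0.9).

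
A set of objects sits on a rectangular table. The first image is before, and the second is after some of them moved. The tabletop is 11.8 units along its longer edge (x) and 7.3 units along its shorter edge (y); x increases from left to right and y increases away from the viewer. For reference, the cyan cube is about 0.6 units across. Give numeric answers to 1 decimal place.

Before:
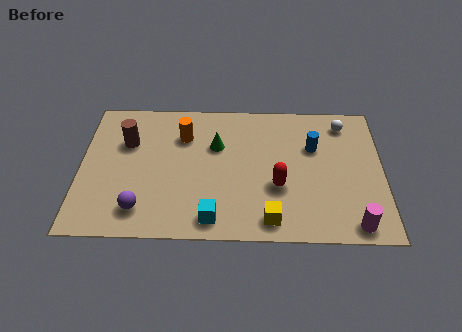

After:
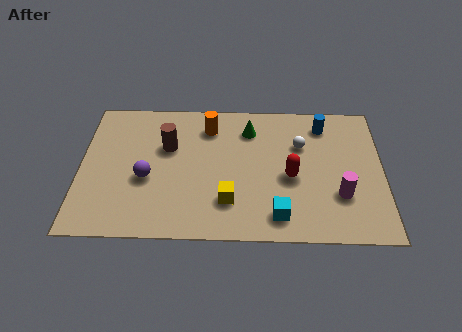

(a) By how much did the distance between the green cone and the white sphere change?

-3.0

The distance was about 5.2 in the first image and 2.2 in the second, so they moved 3.0 units closer together.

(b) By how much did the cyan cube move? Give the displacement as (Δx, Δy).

(2.5, 0.2)

The cyan cube was at about (5.2, 1.0) and moved to about (7.7, 1.2).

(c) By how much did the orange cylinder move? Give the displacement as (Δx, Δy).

(1.0, 0.5)

The orange cylinder started near (4.0, 5.3) and ended near (5.0, 5.8).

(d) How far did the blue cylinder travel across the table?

1.3

The blue cylinder was near (9.1, 4.8) before and (9.5, 6.0) after, so it travelled √(0.4² + 1.2²) ≈ 1.3 units.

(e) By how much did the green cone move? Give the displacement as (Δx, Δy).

(1.3, 0.9)

The green cone was at about (5.3, 4.8) and moved to about (6.6, 5.7).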